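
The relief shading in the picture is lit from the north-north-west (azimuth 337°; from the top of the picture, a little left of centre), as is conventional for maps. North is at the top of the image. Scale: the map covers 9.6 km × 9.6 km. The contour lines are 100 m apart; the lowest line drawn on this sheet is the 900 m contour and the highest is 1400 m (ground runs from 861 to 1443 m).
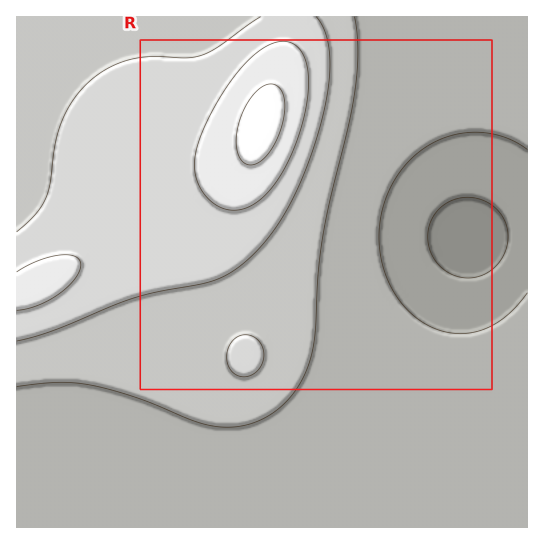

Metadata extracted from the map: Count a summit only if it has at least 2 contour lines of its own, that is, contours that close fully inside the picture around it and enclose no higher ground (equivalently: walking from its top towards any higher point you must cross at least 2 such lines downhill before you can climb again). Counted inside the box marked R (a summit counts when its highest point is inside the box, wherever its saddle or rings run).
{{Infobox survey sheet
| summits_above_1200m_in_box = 1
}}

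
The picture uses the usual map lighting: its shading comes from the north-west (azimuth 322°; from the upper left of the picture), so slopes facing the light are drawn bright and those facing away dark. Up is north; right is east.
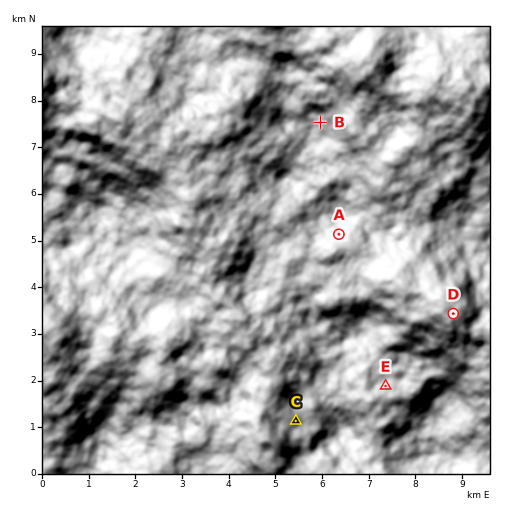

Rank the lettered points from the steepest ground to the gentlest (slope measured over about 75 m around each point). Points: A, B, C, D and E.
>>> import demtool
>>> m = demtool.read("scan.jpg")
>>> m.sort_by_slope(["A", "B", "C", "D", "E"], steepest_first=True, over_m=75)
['A', 'C', 'B', 'E', 'D']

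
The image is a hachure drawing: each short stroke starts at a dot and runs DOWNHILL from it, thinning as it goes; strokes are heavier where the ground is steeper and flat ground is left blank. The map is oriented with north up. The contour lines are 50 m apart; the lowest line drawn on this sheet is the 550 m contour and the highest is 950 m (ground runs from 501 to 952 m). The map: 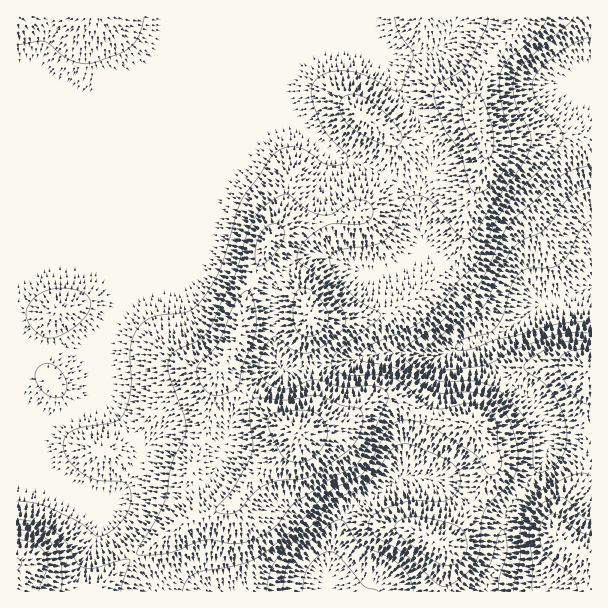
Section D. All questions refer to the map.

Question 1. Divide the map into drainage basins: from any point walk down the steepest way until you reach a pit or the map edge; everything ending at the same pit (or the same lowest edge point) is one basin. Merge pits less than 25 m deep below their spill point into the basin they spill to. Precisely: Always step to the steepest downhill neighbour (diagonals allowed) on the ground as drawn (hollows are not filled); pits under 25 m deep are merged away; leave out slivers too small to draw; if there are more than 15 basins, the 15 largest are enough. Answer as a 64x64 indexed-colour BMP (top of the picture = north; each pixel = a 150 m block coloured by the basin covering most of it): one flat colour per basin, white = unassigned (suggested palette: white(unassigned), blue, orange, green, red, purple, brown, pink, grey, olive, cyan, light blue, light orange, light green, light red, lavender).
<image width="64" height="64" href="data:image/bmp;base64,Qk12CAAAAAAAAHYAAAAoAAAAQAAAAEAAAAABAAQAAAAAAAAIAAATCwAAEwsAABAAAAAAAAAA////ALR3HwAOf/8ALKAsACgn1gC9Z5QAS1aMAMJ34wB/f38AIr28AM++FwDox64AeLv/AIrfmACWmP8A1bDFADMzMRETMzMzMzMzMzMzMzMzMzMzMzMzM0REREREREREMxEREREzMzMzMzMzMzMzMzMzMzMzMzMzREREREREREQxERERERMzMzMzMzMzMzMzMzMzMzMzMzNERERERERERBERERERERMzMzMzMzMzMzMzMzMzMzMzM0REREREREREERERERERETMzMzMzMzMzMzMzMzMzMzMzREREREREREIRERERERERETMzMzMzMzMzMzMzMzMzMzNERERERERCIhEREREREREREzMzMzMzMzMzMzMzMzMzMzRERERERCIiERERERERERERMzMzMzMzMzMzMzMzMzMzNERERERCIiIRERERERERERERMzMzMzMzMzMzMzMzMzMzREREREIiIhERERERERERERESIzMzMzMzMzMzMzMzMzNEREREIiIiERERERERERERESIiIzMzMzMzMzMzMzMzMzREREIiIiIRERERERERERERIiIjMzMzMzMzMzMzMzMzM0REIiIiIhEREREREREREREiIiIzMzMzMzMzMzMzMzMzRCIiIiIiERERERERERERESIiIiMzMzMzMzMzMzMzMzMyIiIiIiIRERERERERERERIiIiIiMzMzMzMzMzMzMzMzIiIiIiIhEREREREREREREiIiIiIjMzMzMzMzMzMzMzIiIiIiIiERERERERERERERIiIiIiIzMzMzMzMzMzMzMiIiIiIiIREREREREREREREiIiIiIiMzMzMzMzMzMzMiIiIiIiIhERERERERERERESIiIiIiIiIjMzMzMzMzMyIiIiIiIiEREREREREREREREiIiIiIiIiIjMzMzMiIiIiIiIiIiIRERERERERERERESIiIiIiIiIiMzMzIiIiIiIiIiIiIhERERERERERERERIiIiIiIiIiIiIiIiIiIiIiIiIiIiEREREREREREREREiIiIiIiIiIiIiIiIiIiIiIiIiIiIRERERERERERERESIiIiIiIiIiIiIiIiIiIiIiIiIiIhEREREREREREREREiIiIiIiIiIiIiIiIiIiIiIiIiIiERERERERERERERESIiIiIiIiIiIiIiIiIiIiIiIiIiIREREREREREREREREiIiIiIiIiIiIiIiIiIiIiIiIiIhERERERERERERERESIiIiIiIiIiIiIiIiIiIiIiIiIiEREREREREREREREREiIiIiIiIiIiIiIiIiIiIiIiIiIRERERERERERERERESIiIiIiIiIiIiIiIiIiIiIiIiIhERERERERERERERERIiIiIiIiIiIiIiIiIiIiIiIiIiEREREREREREREREREiIiIiIiIiIiIiIiIiIiIiIiIiIRERERERERERERERERIiIiIiIiIiIiIiIiIiIiIiIiIhEREREREREREREREREiIiIiIiIiIiIiIiIiIiIiIiIiERERERERERERERERESIiIiIiIiIiIiIiIiIiIiIiIiIREREREREREREREREREiIiIiIiIiIiIiIiIiIiIiIiIhERERERERERERERERESIiIiIiIiIiIiIiIiIiIiIiIiERERERERERERERERERIiIiIiIiIiIiIiIiIiIiIiIiIRERERERERERERERERESIiIiIiIiIiIiIiIiIiIiIiIhEREREREREREREREREREiIiIiIiIiIiIiIiIiIiIiIiERERERERERERERERERERIiIiIiIiIiIiIiIiIiIiIiIRERERERERERERERERERERERIiIiIiIiIiIiIiIiIiIhERERERERERERERERERERERERESIiIiIiIiIiIiIiIiERERERERERERERERERERERERERIiIiIiIiIiIiIiIiIRERERERERERERERERERERERERESIiIiIiIiIiIiIiIhEREREREREREREREREREREREREREiIiIiIiIiIiIiIiERERERERERERERERERERERERERESIiIiIiIiIiIiIiIREREREREREREREREREREREREREREiIiIiIiIiIiIiIhERERERERERERERERERERERERERESIiIiIiIiIiIiIiERERERERERERERERERERERERERERIiIiIiIiIiIiIiIREREREREREREREREREREREREREREREiIiIiIiIiIiIhERERERERERERERERERERERERERERERESIiIiIiIiIiERERERERERERERERERERERERERERERERESIiIiIiIiIREREREREREREREREREREREREREREREREREiIiIiIiIhERERERERERERERERERERERERERERERERESIiIiIiIiERERERERERERERERERERERERERERERERERIiIiIiIiIRERERERERERERERERERERERERERERERERESIiIiIiIhERERERERERERERERERERERERERERERERERIiIiIiIiEREREREREREREREREREREREREREREREREREiIiIiIiIRERERERERERERERERERERERERERERERERERIiIiIiIhERERERERERERERERERERERERERERERERERESIiIiIiEREREREREREREREREREREREREREREREREREREiIiIiIRERERERERERERERERERERERERERERERERERESIiIiIhEREREREREREREREREREREREREREREREREREREiIiIi"/>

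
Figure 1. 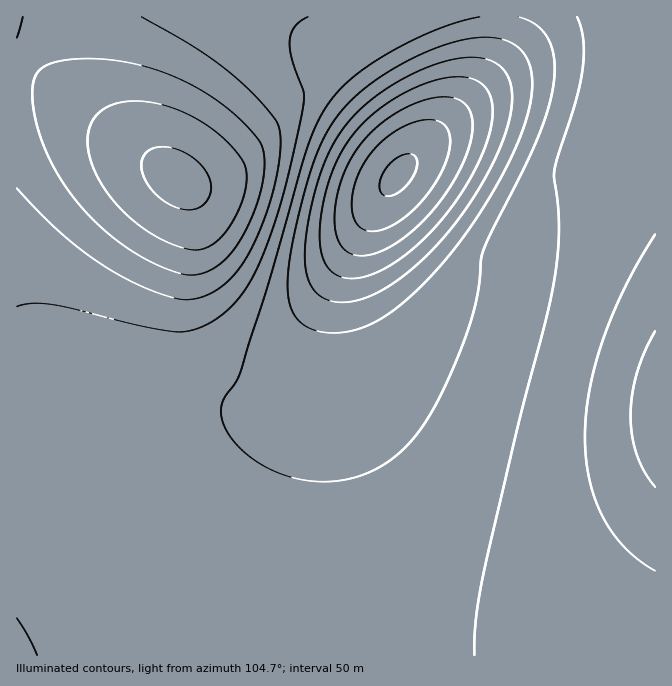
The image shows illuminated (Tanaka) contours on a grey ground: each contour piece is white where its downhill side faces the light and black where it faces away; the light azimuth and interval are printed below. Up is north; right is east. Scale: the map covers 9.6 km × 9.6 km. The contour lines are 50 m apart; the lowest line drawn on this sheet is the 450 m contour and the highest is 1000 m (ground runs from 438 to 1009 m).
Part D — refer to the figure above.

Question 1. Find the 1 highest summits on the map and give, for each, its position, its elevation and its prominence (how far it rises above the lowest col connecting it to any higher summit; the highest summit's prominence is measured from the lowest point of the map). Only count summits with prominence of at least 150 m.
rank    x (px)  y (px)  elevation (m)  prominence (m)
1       398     175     1009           571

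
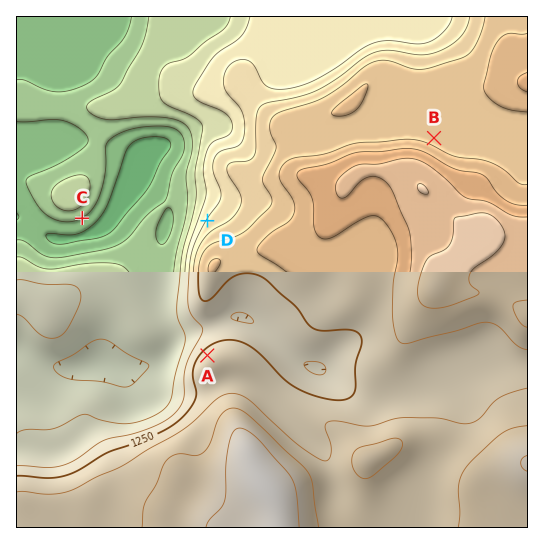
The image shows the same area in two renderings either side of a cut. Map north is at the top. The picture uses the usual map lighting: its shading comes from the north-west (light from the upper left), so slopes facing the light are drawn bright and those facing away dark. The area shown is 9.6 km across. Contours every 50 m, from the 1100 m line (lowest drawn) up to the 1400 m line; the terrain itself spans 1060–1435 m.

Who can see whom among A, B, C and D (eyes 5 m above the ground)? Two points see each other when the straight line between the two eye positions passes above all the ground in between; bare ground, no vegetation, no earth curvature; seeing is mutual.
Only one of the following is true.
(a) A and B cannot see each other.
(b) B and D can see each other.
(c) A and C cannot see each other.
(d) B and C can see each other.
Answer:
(a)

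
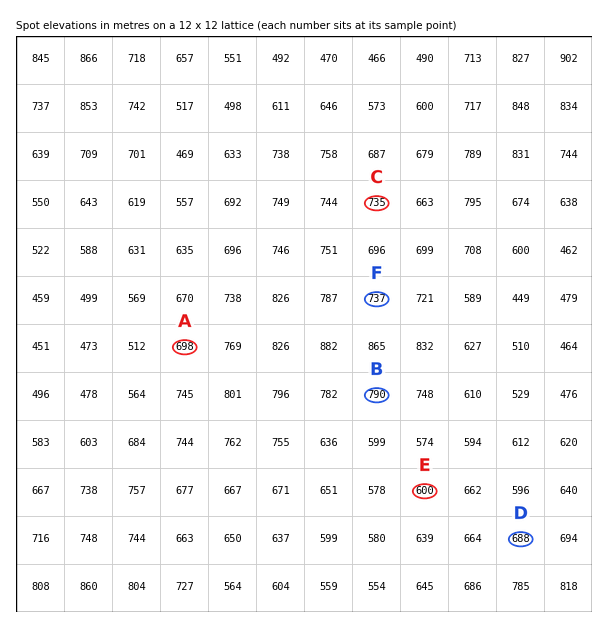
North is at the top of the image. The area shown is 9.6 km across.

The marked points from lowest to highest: A C B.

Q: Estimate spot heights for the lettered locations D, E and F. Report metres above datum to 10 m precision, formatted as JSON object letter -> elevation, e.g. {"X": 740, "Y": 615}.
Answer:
{"D": 690, "E": 600, "F": 740}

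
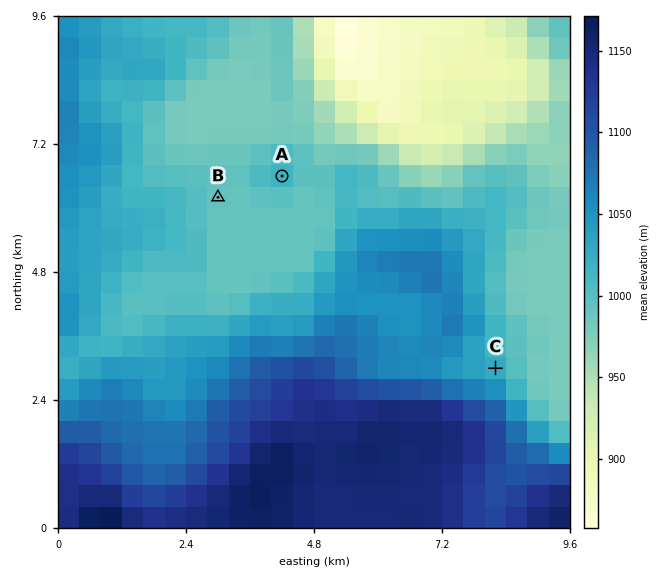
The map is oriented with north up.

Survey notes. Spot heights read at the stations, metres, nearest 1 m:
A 1019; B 993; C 1027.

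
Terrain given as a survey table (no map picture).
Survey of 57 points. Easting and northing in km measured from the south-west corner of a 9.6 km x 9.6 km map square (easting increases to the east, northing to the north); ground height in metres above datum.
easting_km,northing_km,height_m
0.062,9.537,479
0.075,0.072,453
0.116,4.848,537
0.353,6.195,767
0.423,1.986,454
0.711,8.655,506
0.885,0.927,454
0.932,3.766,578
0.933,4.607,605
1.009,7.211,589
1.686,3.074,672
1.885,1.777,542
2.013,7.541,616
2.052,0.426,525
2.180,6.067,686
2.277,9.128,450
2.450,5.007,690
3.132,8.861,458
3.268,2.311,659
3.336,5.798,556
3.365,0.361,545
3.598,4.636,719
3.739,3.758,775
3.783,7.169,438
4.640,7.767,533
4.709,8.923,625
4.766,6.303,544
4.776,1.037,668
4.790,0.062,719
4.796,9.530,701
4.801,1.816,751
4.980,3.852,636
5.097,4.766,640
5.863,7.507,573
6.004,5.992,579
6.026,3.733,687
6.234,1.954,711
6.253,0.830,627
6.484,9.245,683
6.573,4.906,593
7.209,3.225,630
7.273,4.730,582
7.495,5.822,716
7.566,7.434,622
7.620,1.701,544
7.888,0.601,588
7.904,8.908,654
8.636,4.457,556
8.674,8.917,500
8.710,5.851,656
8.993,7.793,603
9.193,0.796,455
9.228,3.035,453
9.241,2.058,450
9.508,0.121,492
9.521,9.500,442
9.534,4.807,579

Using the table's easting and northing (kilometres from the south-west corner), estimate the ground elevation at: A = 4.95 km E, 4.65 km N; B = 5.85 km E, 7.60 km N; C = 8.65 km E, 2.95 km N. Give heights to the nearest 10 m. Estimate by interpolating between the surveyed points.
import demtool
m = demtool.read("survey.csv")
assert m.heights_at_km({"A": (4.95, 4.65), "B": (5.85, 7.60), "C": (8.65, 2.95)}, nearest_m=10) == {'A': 650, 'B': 580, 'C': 450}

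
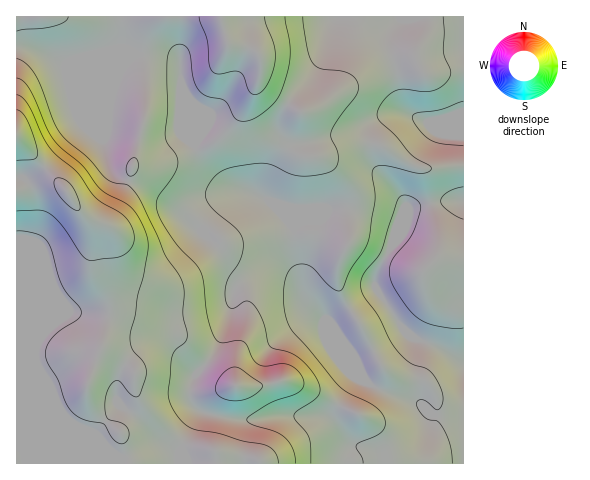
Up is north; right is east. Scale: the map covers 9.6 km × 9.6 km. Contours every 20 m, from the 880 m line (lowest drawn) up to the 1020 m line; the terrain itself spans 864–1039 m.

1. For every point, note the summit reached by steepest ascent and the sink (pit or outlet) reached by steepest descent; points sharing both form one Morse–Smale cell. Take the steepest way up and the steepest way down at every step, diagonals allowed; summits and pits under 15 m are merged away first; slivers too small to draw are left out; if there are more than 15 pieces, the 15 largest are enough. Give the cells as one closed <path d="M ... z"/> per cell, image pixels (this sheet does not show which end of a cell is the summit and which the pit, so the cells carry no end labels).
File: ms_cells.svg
<path d="M122 16l-106 1 0 446 447 1 1-298-32 3-13-1-12-5-25-17-7-3-15 0-20 5-19 8-19 0-11-5-17 30-5 12 0 9-17-10-25-7-9-5-12-12-10-18 0-30-14-33-1-24-7-5-37-4-13-5-2-2z"/><path d="M340 16l-217 0-1 31 15 7 32 3 12 6 1 24 14 33-1 26 7 15 20 22 30 9 15 8 7-19 17-30-28-16-11-12-3-17 9-26 8 11 22 13 29-35z"/><path d="M281 272l-22 2-15 7-9 7-5 30-9 21-9 17-17 20-5 13 0 10 9 11 24 7 33 3 28-5 43 1 7 4 3 4-1-10 2-7 16-28 2-1 10 3-7-11-22-22-13-30-18-18-10-20z"/><path d="M412 57l-23 2-21 9-45 36-10 5-14 3-11-7-8 17-2 7 3 7 10 7 8 0-8 8 11 5 19 0 26-10 28-3 7 3 25 17 12 5 13 1 31-4 1-95-38 4-6-5-4-9z"/><path d="M463 16l-122 0-7 10-5 19-12 24-29 35 11 8 14-3 10-5 45-36 14-6 17-5 15 1 6 11 6 5 37-4z"/><path d="M258 79l-9 27 3 17 11 12 29 15 8-6-14-3-5-5-3-7 4-14 6-11-22-13-6-7z"/>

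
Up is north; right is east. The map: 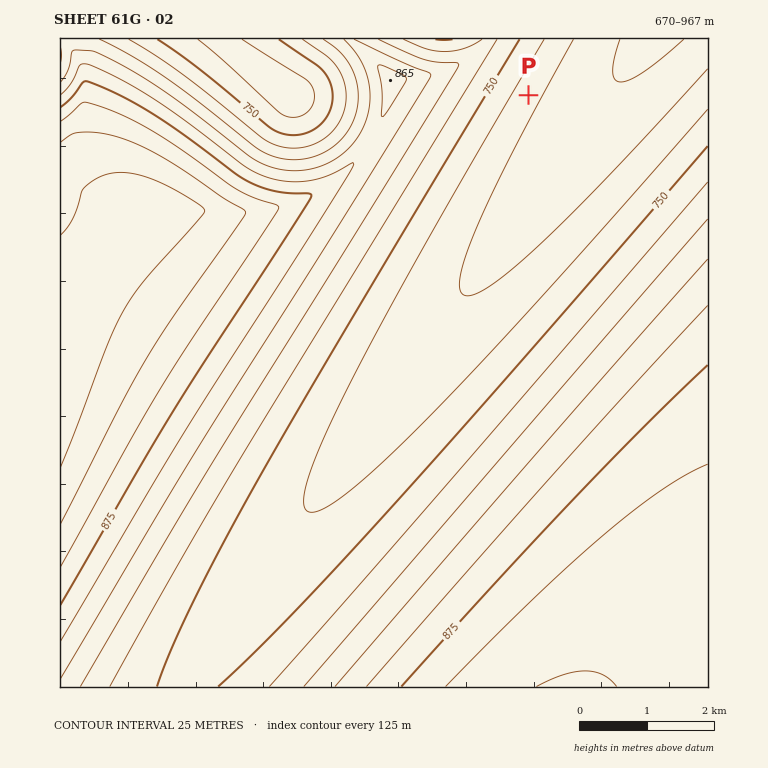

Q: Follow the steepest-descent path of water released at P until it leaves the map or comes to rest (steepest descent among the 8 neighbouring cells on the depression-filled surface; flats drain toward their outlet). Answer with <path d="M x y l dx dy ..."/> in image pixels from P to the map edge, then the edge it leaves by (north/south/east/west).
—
<path d="M528 95l24 24 32 0 26-26 0-1 8-11 0-1 5-5 0-2 4-3 0-2 5-5 0-2 3-3 0-2 5-5 0-2 3-3 0-2 5-5"/>
exit: north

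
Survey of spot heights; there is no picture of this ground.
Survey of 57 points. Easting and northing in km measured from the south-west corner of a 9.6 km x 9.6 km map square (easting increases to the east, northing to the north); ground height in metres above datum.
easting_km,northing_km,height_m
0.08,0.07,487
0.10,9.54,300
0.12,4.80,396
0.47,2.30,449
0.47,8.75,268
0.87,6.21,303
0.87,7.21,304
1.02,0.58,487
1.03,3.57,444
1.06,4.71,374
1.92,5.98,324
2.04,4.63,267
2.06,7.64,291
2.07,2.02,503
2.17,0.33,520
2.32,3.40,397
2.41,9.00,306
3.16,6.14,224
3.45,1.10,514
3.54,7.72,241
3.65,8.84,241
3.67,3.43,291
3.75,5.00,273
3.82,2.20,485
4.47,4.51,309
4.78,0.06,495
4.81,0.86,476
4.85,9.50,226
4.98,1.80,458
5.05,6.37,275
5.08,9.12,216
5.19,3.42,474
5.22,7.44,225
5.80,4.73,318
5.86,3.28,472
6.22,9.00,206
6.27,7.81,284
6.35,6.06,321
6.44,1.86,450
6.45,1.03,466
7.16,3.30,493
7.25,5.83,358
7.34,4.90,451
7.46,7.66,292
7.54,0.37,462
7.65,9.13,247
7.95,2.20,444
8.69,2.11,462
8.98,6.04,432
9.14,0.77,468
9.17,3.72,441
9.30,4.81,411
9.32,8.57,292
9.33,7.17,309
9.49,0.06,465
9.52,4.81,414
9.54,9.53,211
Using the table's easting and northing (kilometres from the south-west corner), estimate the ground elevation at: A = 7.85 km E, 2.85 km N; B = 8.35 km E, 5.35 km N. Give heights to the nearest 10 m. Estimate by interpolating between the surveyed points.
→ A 490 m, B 440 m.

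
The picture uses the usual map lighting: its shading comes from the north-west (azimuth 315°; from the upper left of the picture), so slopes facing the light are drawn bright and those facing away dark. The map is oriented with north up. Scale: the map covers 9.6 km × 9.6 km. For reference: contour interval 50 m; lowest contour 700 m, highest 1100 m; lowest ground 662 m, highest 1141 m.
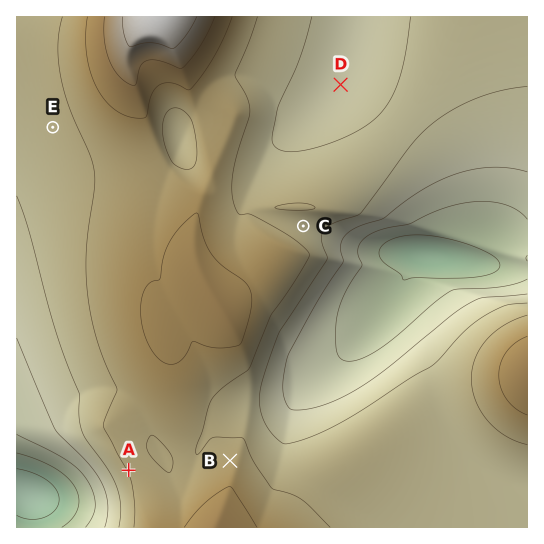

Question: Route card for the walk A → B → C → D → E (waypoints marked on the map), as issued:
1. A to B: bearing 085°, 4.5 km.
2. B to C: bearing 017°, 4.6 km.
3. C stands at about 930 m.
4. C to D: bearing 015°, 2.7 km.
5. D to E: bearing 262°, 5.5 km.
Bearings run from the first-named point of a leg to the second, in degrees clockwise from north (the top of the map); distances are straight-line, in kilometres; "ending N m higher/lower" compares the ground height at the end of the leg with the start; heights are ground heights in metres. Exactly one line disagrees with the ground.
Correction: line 1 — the distance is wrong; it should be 1.9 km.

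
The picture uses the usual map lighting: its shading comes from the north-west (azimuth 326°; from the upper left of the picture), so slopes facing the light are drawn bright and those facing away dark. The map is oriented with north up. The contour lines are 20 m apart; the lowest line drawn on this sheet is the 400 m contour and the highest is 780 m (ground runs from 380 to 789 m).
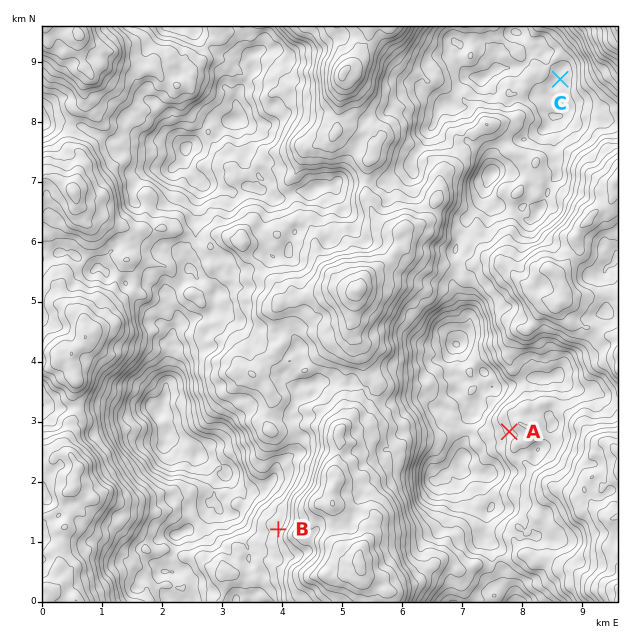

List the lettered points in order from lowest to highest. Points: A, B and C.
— C A B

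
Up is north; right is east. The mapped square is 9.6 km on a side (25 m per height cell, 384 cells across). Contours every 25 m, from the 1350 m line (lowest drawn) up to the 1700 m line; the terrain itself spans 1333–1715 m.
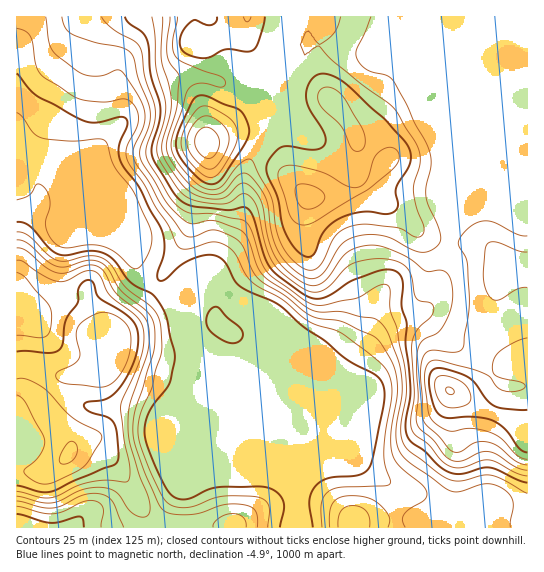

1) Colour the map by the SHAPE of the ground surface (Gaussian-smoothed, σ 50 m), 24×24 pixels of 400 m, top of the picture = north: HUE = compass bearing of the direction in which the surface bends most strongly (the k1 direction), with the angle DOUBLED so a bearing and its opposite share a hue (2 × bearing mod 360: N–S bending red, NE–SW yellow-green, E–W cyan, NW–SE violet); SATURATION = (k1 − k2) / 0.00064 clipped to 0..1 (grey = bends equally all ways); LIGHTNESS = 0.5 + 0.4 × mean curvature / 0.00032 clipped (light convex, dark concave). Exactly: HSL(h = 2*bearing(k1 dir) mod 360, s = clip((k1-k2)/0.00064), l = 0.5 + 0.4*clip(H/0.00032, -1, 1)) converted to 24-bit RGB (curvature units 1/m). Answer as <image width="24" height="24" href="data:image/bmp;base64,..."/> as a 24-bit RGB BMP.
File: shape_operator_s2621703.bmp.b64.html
<image width="24" height="24" href="data:image/bmp;base64,Qk32BgAAAAAAADYAAAAoAAAAGAAAABgAAAABABgAAAAAAMAGAAATCwAAEwsAAAAAAAAAAAAALxoEcXQAEVQCIGdMo0FN3NxBPf+8ea7/p3T8qKnk7dvuynXHSkGMGx5vX7S65e3eupzNQTO5g3+ndm2asbGJXluKQlKHtJmEO1na2u/XRaxcCikWFYAr0f7NS+K4KAsXM14aeLZLqmtR2myevCm6KFSZbN28ksiVyVePizmChE0+gzosxKEWWGQqNiwhpZ0Tiqb08Lry453pW4zvbenpof+oRApZfFJ/cYJscH83dncygXU2g2xpX4V0Q5knZW4ifiYypBo5h0Myhyc59MtENoc2RiRW4a8vW31vYVKQ6MHEe1y+jeiPWN5pJwM4f3+Af4B/gH9/gH9/gH9/f3+Af3+Af4B/f4B+IDNu6SO7xG5oUzqe6PDbg0bVHBSf8Nvjf2CBT5xThdqXmXjP9e7RdiQmGhVTf3+AgH9/gH9/gH9/gH9/f3+Af3+Af4B/f4B/HjpuUBO4/MPbZNF5quBNjj2DMYXUre/bZ02Mkt6ilZI1VkEa/9MKwyc2DDlDeYB8gH9/gH9/gH9/gIB/f3+Af3+AgIB/f4B/RFp9BRtB1nWb/aqr1dSNZOrxY830YaG4eLq4qz9CtDFmuleW4OV4SbhAJEamPouSfn+AgH9/gIB/gIB/f3+Af3+AgH9/gH9/dUhzCRMqcDRN7fvQ1fP2XWPjYipEbmU1oHaYbXPAoGjGnXK88MXJ2seHF0lfQWeMeXmAgH9/gIB/f4B/f3+Af3+AgW50hTtDhz1uECFMH9Wc0//MuFcqmg1Nu1CknXSrd6ybejNzpDdPs55krsVl8uXRHFy7Ix6Jg2x4llJITrhScX6Df3+AgV1jeTM0im1kV2iEGzKQcf+t4/FIjCkndXhYXZ5lfIqwgHZDLjNhfLuop6fN3O/v4Nzvkz/hMxZrb0+ams61oV24eWyEfDtZcgQAcaYlSY5KUbSoM3SWN+wZimxAt3F7mml2f6JaYIRQgWt3PoqRSqpEWeQbWvhYoj50mgBJcEZ/VYqIwKBqcztCWRsOMQIN7+hUZOZ5Psu7R6qiLlei06iDNW9Mh5BWpWVov61mUXFUQ52+mvb/dVz/8vLZPdN0Kwcs4yhWQZBbfYB+g0p6rhaL4waugFS84PfUe+iQNm+JhIVXFTAsyrQ7ga9VS3t7km6Y1KWXbFeb0/jnHra6E1V4+OzQ+ACPNw5IrlyB8kZCPmYiUiw3QC51yjXXu9y62vLZ2LenKDNrjF6CYzl7UL4vX7lMR4qQU4aCqtWocoXf8tN9Mw4YLDMMYWAAdSIRS1R4YDJQ6mlRwZVzNzphGz9SSDyn5fHKv9p7y1xPczqHZFVrTYSWqNjCZ8/ZPl+nd7PCesx2YkE62mAXnTxhYHaDgH9/gH9/ZCZyfCZI2r0y0nYVVGolBKGpGmiR7tmq2q9+pnlcYlaJWGazjc7RbuWkbi2kc3uBVpJHjWRDgG1pkG9frZ+LX1aHgH9/gHd9MgY1nVJ904N/7Uhik/+TACBDG1pcoudwzubWtqnjhGXken7JW7pomLNiQi5nf3+Af4B/f4B/f4B/gaScpFdqgnGBf3+AcQ9ifCyAXnqHsGVc5tu06frRAAozSMXzwfTYg7WRoFJwfUtgsmSBzopxaK9PKk96f3+Af4B/f4B/f4B/lHJGgmZFhYZNa3BCDAilgH35rXb70rjn3/Db8+XYADiVEK+Ji8JdhGhjiUFpsWVfS6aS3ca/rrbVOBuNf3+AgIB/f4B/f4B/iWWSmoeenm2XnWdvC31YE0tQUUCUzrPb8O3b6dXhgS7uMofEYJ5ibzVJfkc5j8d4b66dc85enTJmfT2Af3+AgH9/gIB/f4B/Z1+DjmpfjWJgn5d+XYCVCxsoJF4eTMcc4v+kwmNyzCuFdVNze1RhiiyOn9CTftiib52xtK6FeSF5f3+Af3+Af4CAgIB/gIB/flOUkWt3hZyQiJaKeWqcIgt4X7V8MO1Nu/1LYx4YoG9JmWN1UWmNOXfJ2+7ekrnAhEyPmEJHgVN/f3+Af3+AgIB/gH+AgIB/Y0KhqIyQfpGKmZKEVFmEFB12xnyj7s8ZmZ4KT5g3eX5MabBcWGaKO6Fwo9RKiVc7aTZEi1tbgH6Af3+Af3+AgIB/gIB/gH9/PFNssId/k4RylIFqhkRkIVdYLX6W8tnf1ubsiVfIpbN1ScVkVlR8ZoZmtJc/enFOYXF8f3+Af3+Af3+Af3+AgIB/gH9/gH+ARZKrXmWUtY6TeXSnhF7CdJHGFGaFxetVza5IgUaGz52KbsJ1QFeCgmuFrqGHdZCWXnGEfH6Af3+Af3+Af3+AgIB/gIB/gIB/"/>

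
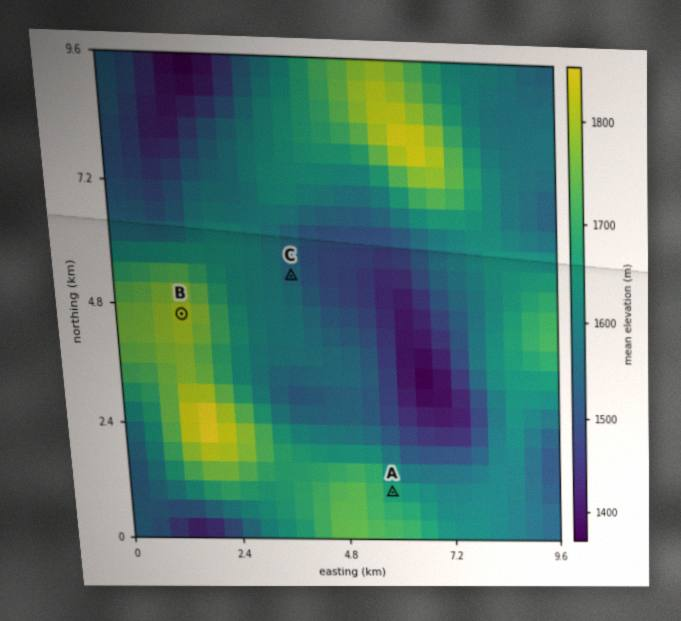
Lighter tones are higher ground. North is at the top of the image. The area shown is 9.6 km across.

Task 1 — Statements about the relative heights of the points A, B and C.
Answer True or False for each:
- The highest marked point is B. True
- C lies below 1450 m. False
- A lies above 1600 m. True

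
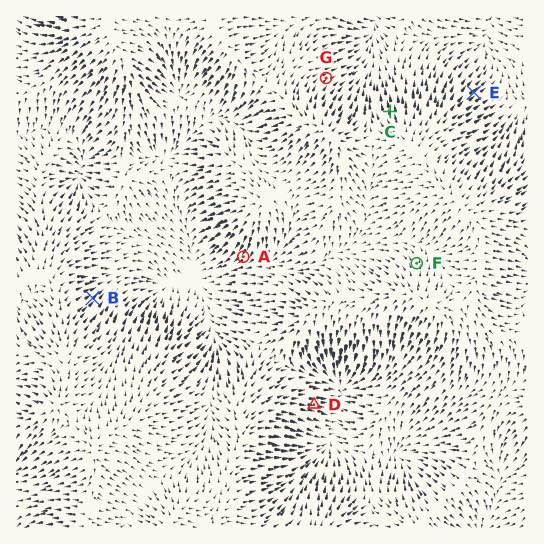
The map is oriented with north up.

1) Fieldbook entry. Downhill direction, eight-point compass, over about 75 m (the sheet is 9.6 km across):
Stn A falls SW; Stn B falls NE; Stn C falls N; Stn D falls E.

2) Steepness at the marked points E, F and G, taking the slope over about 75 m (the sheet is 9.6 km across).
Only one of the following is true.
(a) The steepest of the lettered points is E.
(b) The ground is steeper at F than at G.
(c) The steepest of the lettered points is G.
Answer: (a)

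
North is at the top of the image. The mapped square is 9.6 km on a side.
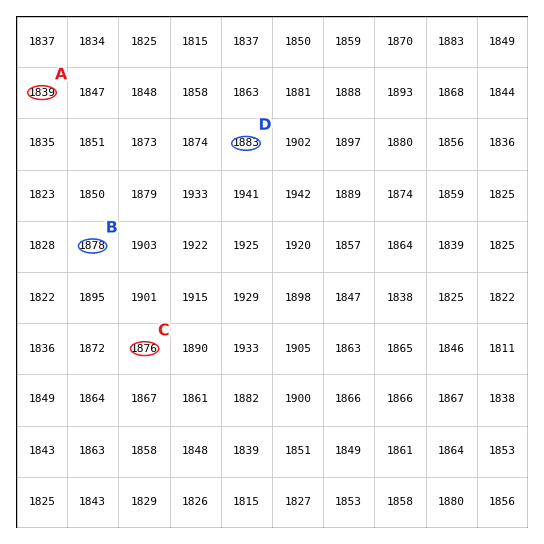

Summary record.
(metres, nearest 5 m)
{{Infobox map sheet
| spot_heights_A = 1840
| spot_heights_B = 1880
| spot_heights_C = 1875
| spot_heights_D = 1885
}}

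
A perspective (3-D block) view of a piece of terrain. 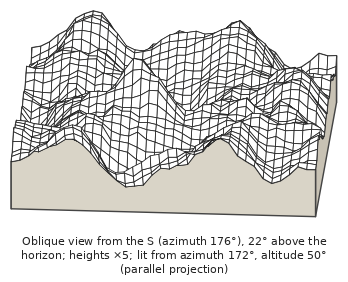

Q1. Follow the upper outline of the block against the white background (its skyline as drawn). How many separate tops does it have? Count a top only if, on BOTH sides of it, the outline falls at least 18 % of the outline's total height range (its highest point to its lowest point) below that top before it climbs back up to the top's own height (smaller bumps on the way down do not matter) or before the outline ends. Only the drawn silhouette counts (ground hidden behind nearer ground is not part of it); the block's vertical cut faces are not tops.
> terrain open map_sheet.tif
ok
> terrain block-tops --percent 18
2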